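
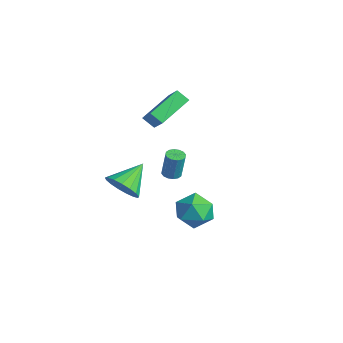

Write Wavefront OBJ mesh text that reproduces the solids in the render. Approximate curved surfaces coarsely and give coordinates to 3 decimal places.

v -2.479 -2.166 -2.303
v -1.917 -1.587 -2.944
v -2.941 -0.694 -1.377
v -2.363 -1.596 -3.153
v -2.836 -1.735 -3.167
v -3.227 -1.973 -2.984
v -3.446 -2.255 -2.645
v -3.444 -2.517 -2.227
v -3.22 -2.699 -1.827
v -2.827 -2.758 -1.536
v -2.354 -2.682 -1.42
v -1.909 -2.488 -1.507
v -1.595 -2.22 -1.777
v -1.483 -1.939 -2.166
v -1.6 -1.711 -2.588
v 2.462 -0.241 -0.764
v 3.36 -0.527 -1.277
v 2.2 -1.893 -0.303
v 3.098 -2.179 -0.816
v 3.156 -1.591 0.079
v 3.318 -0.569 -0.206
v 2.242 -1.851 -1.374
v 2.404 -0.829 -1.659
v 3.224 -1.521 -1.654
v 3.788 -1.361 -0.756
v 1.772 -1.059 -0.824
v 2.336 -0.899 0.074
v -0.248 -0.66 -0.342
v 0.217 -0.841 -0.375
v 0.373 -0.701 1.049
v -0.092 -0.52 1.082
v 0.243 -0.585 -0.403
v 0.398 -0.445 1.021
v 0.137 -0.349 -0.415
v 0.292 -0.209 1.01
v -0.072 -0.196 -0.407
v 0.083 -0.056 1.018
v -0.328 -0.168 -0.382
v -0.173 -0.028 1.043
v -0.563 -0.271 -0.346
v -0.407 -0.132 1.079
v -0.713 -0.479 -0.309
v -0.557 -0.339 1.115
v -0.738 -0.735 -0.281
v -0.583 -0.595 1.143
v -0.632 -0.971 -0.27
v -0.477 -0.831 1.155
v -0.423 -1.124 -0.278
v -0.268 -0.984 1.147
v -0.167 -1.152 -0.303
v -0.012 -1.012 1.122
v 0.067 -1.048 -0.339
v 0.223 -0.909 1.086
v -3.859 -0.185 1.288
v -4.29 1.591 2.074
v -3.303 0.172 0.785
v -3.735 1.949 1.571
v -2.665 -0.409 2.449
v -3.097 1.368 3.235
v -2.11 -0.051 1.946
v -2.541 1.725 2.732
f 2 1 4
f 2 4 3
f 4 1 5
f 4 5 3
f 5 1 6
f 5 6 3
f 6 1 7
f 6 7 3
f 7 1 8
f 7 8 3
f 8 1 9
f 8 9 3
f 9 1 10
f 9 10 3
f 10 1 11
f 10 11 3
f 11 1 12
f 11 12 3
f 12 1 13
f 12 13 3
f 13 1 14
f 13 14 3
f 14 1 15
f 14 15 3
f 15 1 2
f 15 2 3
f 16 27 21
f 16 21 17
f 16 17 23
f 16 23 26
f 16 26 27
f 17 21 25
f 21 27 20
f 27 26 18
f 26 23 22
f 23 17 24
f 19 25 20
f 19 20 18
f 19 18 22
f 19 22 24
f 19 24 25
f 20 25 21
f 18 20 27
f 22 18 26
f 24 22 23
f 25 24 17
f 29 28 32
f 29 32 30
f 30 32 33
f 30 33 31
f 32 28 34
f 32 34 33
f 33 34 35
f 33 35 31
f 34 28 36
f 34 36 35
f 35 36 37
f 35 37 31
f 36 28 38
f 36 38 37
f 37 38 39
f 37 39 31
f 38 28 40
f 38 40 39
f 39 40 41
f 39 41 31
f 40 28 42
f 40 42 41
f 41 42 43
f 41 43 31
f 42 28 44
f 42 44 43
f 43 44 45
f 43 45 31
f 44 28 46
f 44 46 45
f 45 46 47
f 45 47 31
f 46 28 48
f 46 48 47
f 47 48 49
f 47 49 31
f 48 28 50
f 48 50 49
f 49 50 51
f 49 51 31
f 50 28 52
f 50 52 51
f 51 52 53
f 51 53 31
f 52 28 29
f 52 29 53
f 53 29 30
f 53 30 31
f 55 57 54
f 58 55 54
f 54 57 56
f 56 58 54
f 55 61 57
f 59 55 58
f 59 61 55
f 57 61 56
f 60 58 56
f 56 61 60
f 60 59 58
f 61 59 60



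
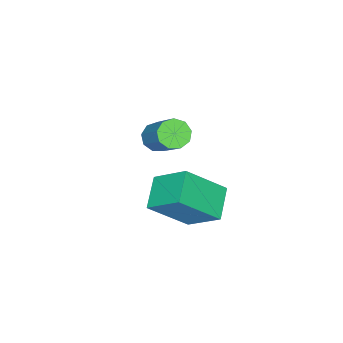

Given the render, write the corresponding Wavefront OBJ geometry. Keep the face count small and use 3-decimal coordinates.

v -2.672 -1.982 -3.248
v -2.313 -2.371 -3.098
v -1.57 -1.088 -1.542
v -1.928 -0.698 -1.692
v -2.159 -2.147 -3.358
v -1.415 -0.863 -1.801
v -2.244 -1.845 -3.566
v -1.5 -0.562 -2.009
v -2.529 -1.607 -3.625
v -1.786 -0.324 -2.068
v -2.881 -1.545 -3.508
v -2.138 -0.261 -1.952
v -3.136 -1.687 -3.27
v -2.392 -0.403 -1.713
v -3.173 -1.967 -3.021
v -2.429 -0.683 -1.465
v -2.975 -2.254 -2.879
v -2.232 -0.97 -1.322
v -2.636 -2.413 -2.909
v -1.892 -1.13 -1.353
v 0.081 1.515 -3.155
v -0.83 1.013 -2.715
v -0.081 2.593 -2.26
v -0.992 2.091 -1.82
v 1.032 0.749 -2.06
v 0.121 0.247 -1.62
v 0.87 1.827 -1.165
v -0.041 1.325 -0.725
f 2 1 5
f 2 5 3
f 3 5 6
f 3 6 4
f 5 1 7
f 5 7 6
f 6 7 8
f 6 8 4
f 7 1 9
f 7 9 8
f 8 9 10
f 8 10 4
f 9 1 11
f 9 11 10
f 10 11 12
f 10 12 4
f 11 1 13
f 11 13 12
f 12 13 14
f 12 14 4
f 13 1 15
f 13 15 14
f 14 15 16
f 14 16 4
f 15 1 17
f 15 17 16
f 16 17 18
f 16 18 4
f 17 1 19
f 17 19 18
f 18 19 20
f 18 20 4
f 19 1 2
f 19 2 20
f 20 2 3
f 20 3 4
f 22 24 21
f 25 22 21
f 21 24 23
f 23 25 21
f 22 28 24
f 26 22 25
f 26 28 22
f 24 28 23
f 27 25 23
f 23 28 27
f 27 26 25
f 28 26 27



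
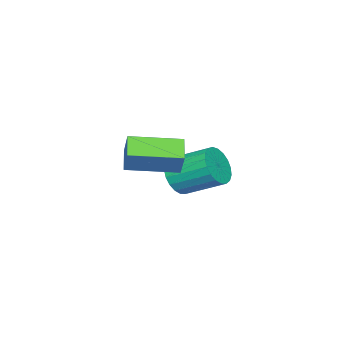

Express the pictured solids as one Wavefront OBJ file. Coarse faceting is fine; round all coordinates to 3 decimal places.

v -0.157 2.802 0.128
v 0.221 2.482 0.856
v -0.025 4.017 1.659
v -0.403 4.338 0.932
v 0.507 2.622 0.676
v 0.262 4.157 1.48
v 0.679 2.793 0.402
v 0.434 4.328 1.205
v 0.706 2.965 0.081
v 0.461 4.501 0.884
v 0.584 3.11 -0.233
v 0.339 4.645 0.571
v 0.334 3.201 -0.484
v 0.088 4.736 0.32
v -0.001 3.223 -0.629
v -0.247 4.759 0.175
v -0.364 3.173 -0.643
v -0.609 4.708 0.161
v -0.69 3.058 -0.524
v -0.936 4.594 0.28
v -0.924 2.9 -0.292
v -1.17 4.435 0.512
v -1.026 2.724 0.013
v -1.272 4.259 0.816
v -0.978 2.562 0.337
v -1.223 4.097 1.141
v -0.787 2.441 0.626
v -1.033 3.977 1.429
v -0.488 2.383 0.828
v -0.733 3.919 1.631
v -0.131 2.398 0.909
v -0.377 3.933 1.713
v 4.192 3.208 2.373
v 3.436 2.759 2.869
v 3.115 4.796 2.169
v 2.358 4.347 2.665
v 4.582 3.593 3.315
v 3.825 3.144 3.811
v 3.504 5.181 3.111
v 2.748 4.732 3.607
f 2 1 5
f 2 5 3
f 3 5 6
f 3 6 4
f 5 1 7
f 5 7 6
f 6 7 8
f 6 8 4
f 7 1 9
f 7 9 8
f 8 9 10
f 8 10 4
f 9 1 11
f 9 11 10
f 10 11 12
f 10 12 4
f 11 1 13
f 11 13 12
f 12 13 14
f 12 14 4
f 13 1 15
f 13 15 14
f 14 15 16
f 14 16 4
f 15 1 17
f 15 17 16
f 16 17 18
f 16 18 4
f 17 1 19
f 17 19 18
f 18 19 20
f 18 20 4
f 19 1 21
f 19 21 20
f 20 21 22
f 20 22 4
f 21 1 23
f 21 23 22
f 22 23 24
f 22 24 4
f 23 1 25
f 23 25 24
f 24 25 26
f 24 26 4
f 25 1 27
f 25 27 26
f 26 27 28
f 26 28 4
f 27 1 29
f 27 29 28
f 28 29 30
f 28 30 4
f 29 1 31
f 29 31 30
f 30 31 32
f 30 32 4
f 31 1 2
f 31 2 32
f 32 2 3
f 32 3 4
f 34 36 33
f 37 34 33
f 33 36 35
f 35 37 33
f 34 40 36
f 38 34 37
f 38 40 34
f 36 40 35
f 39 37 35
f 35 40 39
f 39 38 37
f 40 38 39



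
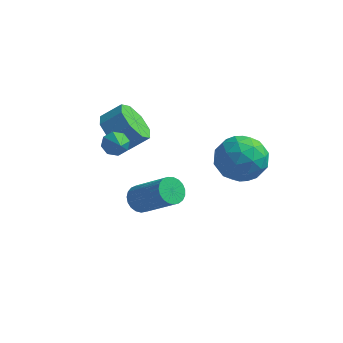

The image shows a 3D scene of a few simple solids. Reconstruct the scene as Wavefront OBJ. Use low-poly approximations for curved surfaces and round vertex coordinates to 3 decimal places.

v 0.502 2.564 1.38
v 0.934 3.231 0.584
v 0.826 1.109 0.336
v 1.258 1.776 -0.46
v 1.805 1.635 0.512
v 1.605 2.534 1.158
v 0.155 1.806 -0.238
v -0.045 2.705 0.408
v 0.719 2.763 -0.416
v 1.739 2.657 0.048
v 0.021 1.683 0.872
v 1.041 1.577 1.336
v 0.69 3.025 1.074
v 1.07 1.315 -0.154
v 1.392 1.231 0.418
v 1.646 1.624 -0.05
v 1.084 2.615 1.411
v 1.338 3.008 0.943
v 1.85 2.069 0.901
v 0.422 1.332 -0.023
v 0.676 1.725 -0.491
v 0.114 2.716 0.97
v 0.368 3.109 0.502
v -0.09 2.271 0.019
v 0.817 3.143 0.018
v 1.008 2.287 -0.596
v 0.36 2.305 -0.465
v 0.242 2.833 -0.086
v 1.417 3.08 0.291
v 1.607 2.225 -0.323
v 1.929 2.142 0.249
v 1.811 2.67 0.628
v 1.29 2.805 -0.297
v 0.153 2.115 1.243
v 0.343 1.26 0.629
v -0.051 1.67 0.292
v -0.169 2.198 0.671
v 0.752 2.053 1.516
v 0.943 1.197 0.902
v 1.518 1.507 1.006
v 1.4 2.035 1.385
v 0.47 1.535 1.217
v -2.724 0.84 -1.862
v -2.299 0.84 -2.327
v -0.851 0.361 -1.003
v -1.276 0.36 -0.538
v -2.291 1.089 -2.245
v -0.843 0.61 -0.922
v -2.358 1.295 -2.098
v -0.91 0.816 -0.774
v -2.489 1.422 -1.909
v -1.04 0.943 -0.585
v -2.66 1.448 -1.712
v -1.211 0.969 -0.389
v -2.842 1.369 -1.542
v -1.393 0.89 -0.218
v -3.004 1.199 -1.426
v -1.555 0.719 -0.102
v -3.117 0.966 -1.386
v -1.669 0.487 -0.062
v -3.163 0.712 -1.428
v -1.714 0.232 -0.104
v -3.133 0.479 -1.545
v -1.684 -0 -0.222
v -3.032 0.309 -1.717
v -1.583 -0.17 -0.394
v -2.878 0.231 -1.914
v -1.429 -0.248 -0.59
v -2.697 0.258 -2.102
v -1.249 -0.221 -0.778
v -2.521 0.385 -2.248
v -1.073 -0.094 -0.925
v -2.38 0.591 -2.328
v -0.932 0.112 -1.004
v -3.084 -0.748 2.648
v -2.621 -0.733 2.37
v -2.416 -2.012 3.692
v -2.623 -0.47 2.689
v -2.895 -0.37 2.984
v -3.278 -0.492 3.082
v -3.547 -0.764 2.925
v -3.545 -1.027 2.606
v -3.273 -1.126 2.312
v -2.89 -1.005 2.214
v -3.687 0.775 1.892
v -3.184 0.009 1.73
v -2.451 0.36 2.346
v -2.953 1.125 2.508
v -3.043 0.53 1.266
v -2.31 0.881 1.882
v -3.279 1.195 1.169
v -2.546 1.545 1.785
v -3.754 1.613 1.495
v -3.021 1.964 2.111
v -4.189 1.54 2.054
v -3.456 1.891 2.67
v -4.33 1.019 2.518
v -3.597 1.37 3.134
v -4.094 0.355 2.615
v -3.361 0.705 3.231
v -3.619 -0.064 2.289
v -2.886 0.287 2.905
f 1 38 17
f 38 12 41
f 17 41 6
f 38 41 17
f 1 17 13
f 17 6 18
f 13 18 2
f 17 18 13
f 1 13 22
f 13 2 23
f 22 23 8
f 13 23 22
f 1 22 34
f 22 8 37
f 34 37 11
f 22 37 34
f 1 34 38
f 34 11 42
f 38 42 12
f 34 42 38
f 2 18 29
f 18 6 32
f 29 32 10
f 18 32 29
f 6 41 19
f 41 12 40
f 19 40 5
f 41 40 19
f 12 42 39
f 42 11 35
f 39 35 3
f 42 35 39
f 11 37 36
f 37 8 24
f 36 24 7
f 37 24 36
f 8 23 28
f 23 2 25
f 28 25 9
f 23 25 28
f 4 30 16
f 30 10 31
f 16 31 5
f 30 31 16
f 4 16 14
f 16 5 15
f 14 15 3
f 16 15 14
f 4 14 21
f 14 3 20
f 21 20 7
f 14 20 21
f 4 21 26
f 21 7 27
f 26 27 9
f 21 27 26
f 4 26 30
f 26 9 33
f 30 33 10
f 26 33 30
f 5 31 19
f 31 10 32
f 19 32 6
f 31 32 19
f 3 15 39
f 15 5 40
f 39 40 12
f 15 40 39
f 7 20 36
f 20 3 35
f 36 35 11
f 20 35 36
f 9 27 28
f 27 7 24
f 28 24 8
f 27 24 28
f 10 33 29
f 33 9 25
f 29 25 2
f 33 25 29
f 44 43 47
f 44 47 45
f 45 47 48
f 45 48 46
f 47 43 49
f 47 49 48
f 48 49 50
f 48 50 46
f 49 43 51
f 49 51 50
f 50 51 52
f 50 52 46
f 51 43 53
f 51 53 52
f 52 53 54
f 52 54 46
f 53 43 55
f 53 55 54
f 54 55 56
f 54 56 46
f 55 43 57
f 55 57 56
f 56 57 58
f 56 58 46
f 57 43 59
f 57 59 58
f 58 59 60
f 58 60 46
f 59 43 61
f 59 61 60
f 60 61 62
f 60 62 46
f 61 43 63
f 61 63 62
f 62 63 64
f 62 64 46
f 63 43 65
f 63 65 64
f 64 65 66
f 64 66 46
f 65 43 67
f 65 67 66
f 66 67 68
f 66 68 46
f 67 43 69
f 67 69 68
f 68 69 70
f 68 70 46
f 69 43 71
f 69 71 70
f 70 71 72
f 70 72 46
f 71 43 73
f 71 73 72
f 72 73 74
f 72 74 46
f 73 43 44
f 73 44 74
f 74 44 45
f 74 45 46
f 76 75 78
f 76 78 77
f 78 75 79
f 78 79 77
f 79 75 80
f 79 80 77
f 80 75 81
f 80 81 77
f 81 75 82
f 81 82 77
f 82 75 83
f 82 83 77
f 83 75 84
f 83 84 77
f 84 75 76
f 84 76 77
f 86 85 89
f 86 89 87
f 87 89 90
f 87 90 88
f 89 85 91
f 89 91 90
f 90 91 92
f 90 92 88
f 91 85 93
f 91 93 92
f 92 93 94
f 92 94 88
f 93 85 95
f 93 95 94
f 94 95 96
f 94 96 88
f 95 85 97
f 95 97 96
f 96 97 98
f 96 98 88
f 97 85 99
f 97 99 98
f 98 99 100
f 98 100 88
f 99 85 101
f 99 101 100
f 100 101 102
f 100 102 88
f 101 85 86
f 101 86 102
f 102 86 87
f 102 87 88



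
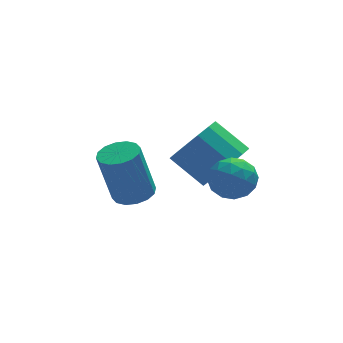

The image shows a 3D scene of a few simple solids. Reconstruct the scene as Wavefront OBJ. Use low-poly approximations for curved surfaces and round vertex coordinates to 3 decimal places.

v -1.047 2.124 1.085
v -0.447 2.072 1.232
v -0.853 2.124 2.903
v -1.453 2.176 2.755
v -0.5 2.388 1.209
v -0.906 2.44 2.88
v -0.7 2.633 1.153
v -1.106 2.685 2.824
v -0.992 2.741 1.079
v -1.398 2.794 2.749
v -1.3 2.685 1.006
v -1.706 2.737 2.676
v -1.539 2.477 0.954
v -1.945 2.53 2.625
v -1.647 2.176 0.937
v -2.053 2.228 2.608
v -1.594 1.86 0.96
v -2 1.912 2.631
v -1.394 1.615 1.016
v -1.8 1.667 2.687
v -1.102 1.506 1.091
v -1.508 1.559 2.761
v -0.794 1.563 1.164
v -1.2 1.615 2.834
v -0.555 1.77 1.215
v -0.961 1.823 2.886
v 1.345 1.697 1.182
v 2.001 1.793 1.503
v 1.039 0.927 2.037
v 1.695 1.023 2.358
v 1.202 1.57 2.357
v 1.391 2.046 1.829
v 1.649 0.674 1.711
v 1.838 1.15 1.183
v 2.188 1.161 1.83
v 1.912 1.714 2.229
v 1.128 1.006 1.311
v 0.852 1.559 1.71
v 1.7 1.813 1.267
v 1.34 0.907 2.273
v 1.05 1.229 2.272
v 1.436 1.285 2.461
v 1.342 1.961 1.459
v 1.727 2.017 1.647
v 1.257 1.886 2.15
v 1.313 0.703 1.893
v 1.698 0.759 2.081
v 1.604 1.435 1.079
v 1.99 1.491 1.268
v 1.783 0.834 1.39
v 2.195 1.497 1.648
v 2.016 1.045 2.151
v 1.989 0.84 1.771
v 2.1 1.12 1.46
v 2.033 1.823 1.883
v 1.853 1.37 2.386
v 1.564 1.691 2.385
v 1.675 1.971 2.074
v 2.143 1.451 2.075
v 1.187 1.35 1.154
v 1.007 0.897 1.657
v 1.365 0.749 1.466
v 1.476 1.029 1.155
v 1.024 1.675 1.389
v 0.845 1.223 1.892
v 0.94 1.6 2.08
v 1.051 1.88 1.769
v 0.897 1.269 1.465
v 1.808 3.02 1.047
v 2.562 3.362 1.471
v 1.785 4.122 2.238
v 1.032 3.78 1.813
v 2.484 3.657 1.099
v 1.707 4.417 1.866
v 2.225 3.782 0.713
v 1.448 4.542 1.48
v 1.854 3.702 0.416
v 1.077 4.462 1.183
v 1.471 3.44 0.289
v 0.694 4.2 1.055
v 1.179 3.065 0.364
v 0.402 3.825 1.131
v 1.055 2.678 0.622
v 0.278 3.438 1.389
v 1.133 2.383 0.994
v 0.356 3.143 1.761
v 1.392 2.258 1.38
v 0.615 3.018 2.147
v 1.763 2.338 1.677
v 0.986 3.098 2.444
v 2.146 2.6 1.805
v 1.369 3.36 2.571
v 2.438 2.975 1.729
v 1.661 3.735 2.496
f 2 1 5
f 2 5 3
f 3 5 6
f 3 6 4
f 5 1 7
f 5 7 6
f 6 7 8
f 6 8 4
f 7 1 9
f 7 9 8
f 8 9 10
f 8 10 4
f 9 1 11
f 9 11 10
f 10 11 12
f 10 12 4
f 11 1 13
f 11 13 12
f 12 13 14
f 12 14 4
f 13 1 15
f 13 15 14
f 14 15 16
f 14 16 4
f 15 1 17
f 15 17 16
f 16 17 18
f 16 18 4
f 17 1 19
f 17 19 18
f 18 19 20
f 18 20 4
f 19 1 21
f 19 21 20
f 20 21 22
f 20 22 4
f 21 1 23
f 21 23 22
f 22 23 24
f 22 24 4
f 23 1 25
f 23 25 24
f 24 25 26
f 24 26 4
f 25 1 2
f 25 2 26
f 26 2 3
f 26 3 4
f 27 64 43
f 64 38 67
f 43 67 32
f 64 67 43
f 27 43 39
f 43 32 44
f 39 44 28
f 43 44 39
f 27 39 48
f 39 28 49
f 48 49 34
f 39 49 48
f 27 48 60
f 48 34 63
f 60 63 37
f 48 63 60
f 27 60 64
f 60 37 68
f 64 68 38
f 60 68 64
f 28 44 55
f 44 32 58
f 55 58 36
f 44 58 55
f 32 67 45
f 67 38 66
f 45 66 31
f 67 66 45
f 38 68 65
f 68 37 61
f 65 61 29
f 68 61 65
f 37 63 62
f 63 34 50
f 62 50 33
f 63 50 62
f 34 49 54
f 49 28 51
f 54 51 35
f 49 51 54
f 30 56 42
f 56 36 57
f 42 57 31
f 56 57 42
f 30 42 40
f 42 31 41
f 40 41 29
f 42 41 40
f 30 40 47
f 40 29 46
f 47 46 33
f 40 46 47
f 30 47 52
f 47 33 53
f 52 53 35
f 47 53 52
f 30 52 56
f 52 35 59
f 56 59 36
f 52 59 56
f 31 57 45
f 57 36 58
f 45 58 32
f 57 58 45
f 29 41 65
f 41 31 66
f 65 66 38
f 41 66 65
f 33 46 62
f 46 29 61
f 62 61 37
f 46 61 62
f 35 53 54
f 53 33 50
f 54 50 34
f 53 50 54
f 36 59 55
f 59 35 51
f 55 51 28
f 59 51 55
f 70 69 73
f 70 73 71
f 71 73 74
f 71 74 72
f 73 69 75
f 73 75 74
f 74 75 76
f 74 76 72
f 75 69 77
f 75 77 76
f 76 77 78
f 76 78 72
f 77 69 79
f 77 79 78
f 78 79 80
f 78 80 72
f 79 69 81
f 79 81 80
f 80 81 82
f 80 82 72
f 81 69 83
f 81 83 82
f 82 83 84
f 82 84 72
f 83 69 85
f 83 85 84
f 84 85 86
f 84 86 72
f 85 69 87
f 85 87 86
f 86 87 88
f 86 88 72
f 87 69 89
f 87 89 88
f 88 89 90
f 88 90 72
f 89 69 91
f 89 91 90
f 90 91 92
f 90 92 72
f 91 69 93
f 91 93 92
f 92 93 94
f 92 94 72
f 93 69 70
f 93 70 94
f 94 70 71
f 94 71 72



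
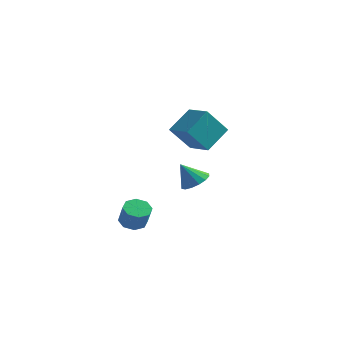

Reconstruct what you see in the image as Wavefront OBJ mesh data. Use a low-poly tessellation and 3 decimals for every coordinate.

v 0.102 -2.27 -4.205
v 0.612 -2.832 -4.65
v 1.269 -3.272 -3.34
v 0.758 -2.71 -2.895
v 0.893 -2.224 -4.586
v 1.55 -2.664 -3.277
v 0.711 -1.642 -4.3
v 1.368 -2.082 -2.99
v 0.172 -1.428 -3.957
v 0.829 -1.869 -2.647
v -0.409 -1.708 -3.76
v 0.248 -2.148 -2.45
v -0.69 -2.316 -3.823
v -0.033 -2.756 -2.514
v -0.508 -2.898 -4.11
v 0.149 -3.338 -2.8
v 0.031 -3.111 -4.453
v 0.688 -3.552 -3.143
v 2.613 -2.168 3.507
v 2.933 -0.636 4.735
v 3.286 -1.038 1.921
v 3.606 0.494 3.149
v 4.234 -2.734 3.791
v 4.554 -1.202 5.019
v 4.907 -1.604 2.205
v 5.227 -0.072 3.433
v 2.477 0.675 -1.41
v 3.293 0.915 -0.905
v 1.783 0.125 -0.03
v 2.998 1.334 -0.886
v 2.563 1.576 -1.008
v 2.105 1.576 -1.238
v 1.746 1.335 -1.514
v 1.583 0.918 -1.762
v 1.66 0.435 -1.916
v 1.955 0.017 -1.934
v 2.39 -0.225 -1.813
v 2.848 -0.226 -1.583
v 3.207 0.015 -1.307
v 3.37 0.432 -1.059
f 2 1 5
f 2 5 3
f 3 5 6
f 3 6 4
f 5 1 7
f 5 7 6
f 6 7 8
f 6 8 4
f 7 1 9
f 7 9 8
f 8 9 10
f 8 10 4
f 9 1 11
f 9 11 10
f 10 11 12
f 10 12 4
f 11 1 13
f 11 13 12
f 12 13 14
f 12 14 4
f 13 1 15
f 13 15 14
f 14 15 16
f 14 16 4
f 15 1 17
f 15 17 16
f 16 17 18
f 16 18 4
f 17 1 2
f 17 2 18
f 18 2 3
f 18 3 4
f 20 22 19
f 23 20 19
f 19 22 21
f 21 23 19
f 20 26 22
f 24 20 23
f 24 26 20
f 22 26 21
f 25 23 21
f 21 26 25
f 25 24 23
f 26 24 25
f 28 27 30
f 28 30 29
f 30 27 31
f 30 31 29
f 31 27 32
f 31 32 29
f 32 27 33
f 32 33 29
f 33 27 34
f 33 34 29
f 34 27 35
f 34 35 29
f 35 27 36
f 35 36 29
f 36 27 37
f 36 37 29
f 37 27 38
f 37 38 29
f 38 27 39
f 38 39 29
f 39 27 40
f 39 40 29
f 40 27 28
f 40 28 29



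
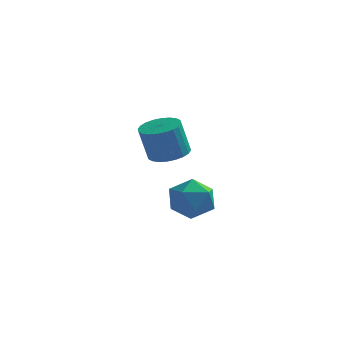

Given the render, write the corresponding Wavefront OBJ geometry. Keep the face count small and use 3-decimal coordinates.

v 1.161 -3.043 -1.372
v 1.777 -3.2 -2.3
v 1.363 -4.8 -0.94
v 1.979 -4.957 -1.868
v 2.387 -4.341 -1.02
v 2.262 -3.256 -1.286
v 0.878 -4.744 -1.954
v 0.753 -3.659 -2.22
v 1.602 -4.252 -2.659
v 2.535 -4.003 -2.082
v 0.605 -3.997 -1.158
v 1.538 -3.748 -0.581
v -0.814 1.244 -1.255
v 0.002 1.745 -1.001
v -0.371 1.477 0.729
v -1.186 0.976 0.475
v -0.26 2.029 -1.014
v -0.633 1.76 0.716
v -0.606 2.193 -1.063
v -0.979 1.924 0.667
v -0.984 2.213 -1.141
v -1.357 1.944 0.589
v -1.336 2.085 -1.237
v -1.709 1.816 0.493
v -1.608 1.83 -1.335
v -1.981 1.561 0.395
v -1.76 1.485 -1.421
v -2.132 1.216 0.309
v -1.767 1.103 -1.482
v -2.14 0.834 0.248
v -1.629 0.743 -1.509
v -2.002 0.475 0.221
v -1.367 0.46 -1.496
v -1.74 0.191 0.234
v -1.021 0.296 -1.447
v -1.394 0.027 0.283
v -0.643 0.276 -1.369
v -1.016 0.007 0.361
v -0.291 0.404 -1.273
v -0.664 0.135 0.457
v -0.019 0.659 -1.175
v -0.392 0.39 0.555
v 0.132 1.004 -1.089
v -0.24 0.735 0.641
v 0.14 1.386 -1.028
v -0.233 1.117 0.702
f 1 12 6
f 1 6 2
f 1 2 8
f 1 8 11
f 1 11 12
f 2 6 10
f 6 12 5
f 12 11 3
f 11 8 7
f 8 2 9
f 4 10 5
f 4 5 3
f 4 3 7
f 4 7 9
f 4 9 10
f 5 10 6
f 3 5 12
f 7 3 11
f 9 7 8
f 10 9 2
f 14 13 17
f 14 17 15
f 15 17 18
f 15 18 16
f 17 13 19
f 17 19 18
f 18 19 20
f 18 20 16
f 19 13 21
f 19 21 20
f 20 21 22
f 20 22 16
f 21 13 23
f 21 23 22
f 22 23 24
f 22 24 16
f 23 13 25
f 23 25 24
f 24 25 26
f 24 26 16
f 25 13 27
f 25 27 26
f 26 27 28
f 26 28 16
f 27 13 29
f 27 29 28
f 28 29 30
f 28 30 16
f 29 13 31
f 29 31 30
f 30 31 32
f 30 32 16
f 31 13 33
f 31 33 32
f 32 33 34
f 32 34 16
f 33 13 35
f 33 35 34
f 34 35 36
f 34 36 16
f 35 13 37
f 35 37 36
f 36 37 38
f 36 38 16
f 37 13 39
f 37 39 38
f 38 39 40
f 38 40 16
f 39 13 41
f 39 41 40
f 40 41 42
f 40 42 16
f 41 13 43
f 41 43 42
f 42 43 44
f 42 44 16
f 43 13 45
f 43 45 44
f 44 45 46
f 44 46 16
f 45 13 14
f 45 14 46
f 46 14 15
f 46 15 16



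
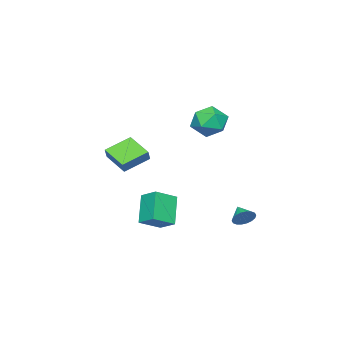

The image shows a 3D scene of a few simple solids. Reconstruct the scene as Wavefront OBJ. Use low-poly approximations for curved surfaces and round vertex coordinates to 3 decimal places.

v 3.841 -4.326 0.629
v 2.329 -3.539 1.371
v 4.312 -2.722 -0.114
v 2.799 -1.934 0.627
v 4.301 -4.126 1.353
v 2.788 -3.338 2.094
v 4.771 -2.521 0.609
v 3.259 -1.734 1.351
v 3.646 -0.622 -4.434
v 2.413 -1.299 -2.795
v 3.853 0.549 -3.794
v 2.619 -0.128 -2.156
v 4.961 -1.252 -3.704
v 3.727 -1.929 -2.066
v 5.167 -0.081 -3.065
v 3.934 -0.758 -1.426
v 0.837 2.269 4.288
v 1.851 2.467 3.601
v 1.189 0.293 4.239
v 2.203 0.491 3.552
v 2.18 0.847 4.74
v 1.963 2.068 4.77
v 1.077 0.692 3.07
v 0.86 1.913 3.1
v 2 1.492 2.848
v 2.681 1.587 3.88
v 0.359 1.173 3.96
v 1.04 1.268 4.992
v -0.205 2.754 -4.198
v 0.417 2.584 -3.778
v -0.795 1.926 -3.662
v 0.258 2.821 -3.587
v 0.008 3.044 -3.517
v -0.285 3.21 -3.582
v -0.562 3.286 -3.77
v -0.768 3.256 -4.042
v -0.863 3.127 -4.345
v -0.827 2.925 -4.619
v -0.669 2.688 -4.81
v -0.418 2.465 -4.879
v -0.125 2.299 -4.814
v 0.151 2.223 -4.627
v 0.358 2.253 -4.355
v 0.452 2.382 -4.052
f 2 4 1
f 5 2 1
f 1 4 3
f 3 5 1
f 2 8 4
f 6 2 5
f 6 8 2
f 4 8 3
f 7 5 3
f 3 8 7
f 7 6 5
f 8 6 7
f 10 12 9
f 13 10 9
f 9 12 11
f 11 13 9
f 10 16 12
f 14 10 13
f 14 16 10
f 12 16 11
f 15 13 11
f 11 16 15
f 15 14 13
f 16 14 15
f 17 28 22
f 17 22 18
f 17 18 24
f 17 24 27
f 17 27 28
f 18 22 26
f 22 28 21
f 28 27 19
f 27 24 23
f 24 18 25
f 20 26 21
f 20 21 19
f 20 19 23
f 20 23 25
f 20 25 26
f 21 26 22
f 19 21 28
f 23 19 27
f 25 23 24
f 26 25 18
f 30 29 32
f 30 32 31
f 32 29 33
f 32 33 31
f 33 29 34
f 33 34 31
f 34 29 35
f 34 35 31
f 35 29 36
f 35 36 31
f 36 29 37
f 36 37 31
f 37 29 38
f 37 38 31
f 38 29 39
f 38 39 31
f 39 29 40
f 39 40 31
f 40 29 41
f 40 41 31
f 41 29 42
f 41 42 31
f 42 29 43
f 42 43 31
f 43 29 44
f 43 44 31
f 44 29 30
f 44 30 31



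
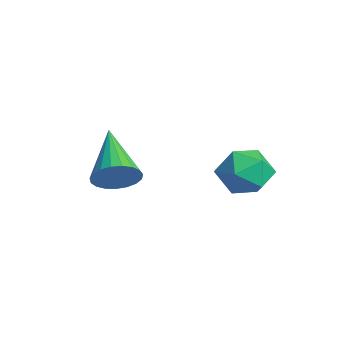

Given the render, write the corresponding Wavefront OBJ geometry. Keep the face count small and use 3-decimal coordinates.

v -2.2 -3.688 -4.017
v -1.797 -3.633 -3.352
v -4.02 -3.352 -2.943
v -1.801 -3.325 -3.454
v -1.873 -3.08 -3.654
v -2.003 -2.94 -3.916
v -2.166 -2.929 -4.196
v -2.335 -3.05 -4.445
v -2.481 -3.281 -4.62
v -2.578 -3.582 -4.691
v -2.61 -3.901 -4.645
v -2.571 -4.184 -4.491
v -2.468 -4.381 -4.255
v -2.318 -4.458 -3.977
v -2.148 -4.401 -3.707
v -1.987 -4.222 -3.49
v -1.863 -3.95 -3.365
v -0.015 0.392 -3.397
v 0.305 -0.158 -2.711
v -0.765 -0.782 -3.989
v -0.445 -1.332 -3.303
v -1.066 -0.659 -3.111
v -0.602 0.067 -2.746
v 0.142 -1.007 -3.954
v 0.606 -0.281 -3.589
v 0.402 -1.023 -3.055
v -0.345 -0.807 -2.534
v -0.115 -0.133 -4.166
v -0.862 0.083 -3.645
f 2 1 4
f 2 4 3
f 4 1 5
f 4 5 3
f 5 1 6
f 5 6 3
f 6 1 7
f 6 7 3
f 7 1 8
f 7 8 3
f 8 1 9
f 8 9 3
f 9 1 10
f 9 10 3
f 10 1 11
f 10 11 3
f 11 1 12
f 11 12 3
f 12 1 13
f 12 13 3
f 13 1 14
f 13 14 3
f 14 1 15
f 14 15 3
f 15 1 16
f 15 16 3
f 16 1 17
f 16 17 3
f 17 1 2
f 17 2 3
f 18 29 23
f 18 23 19
f 18 19 25
f 18 25 28
f 18 28 29
f 19 23 27
f 23 29 22
f 29 28 20
f 28 25 24
f 25 19 26
f 21 27 22
f 21 22 20
f 21 20 24
f 21 24 26
f 21 26 27
f 22 27 23
f 20 22 29
f 24 20 28
f 26 24 25
f 27 26 19



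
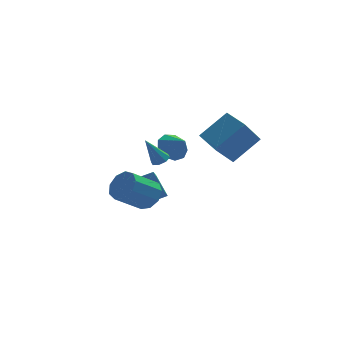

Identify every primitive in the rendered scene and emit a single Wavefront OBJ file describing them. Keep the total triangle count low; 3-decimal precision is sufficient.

v -1.846 -3.062 0.703
v -1.272 -2.991 1.458
v -2.701 -3.488 2.591
v -3.274 -3.558 1.837
v -1.561 -2.42 1.344
v -2.99 -2.917 2.477
v -1.983 -2.149 0.93
v -3.412 -2.646 2.063
v -2.341 -2.306 0.411
v -3.77 -2.803 1.544
v -2.467 -2.816 0.028
v -3.896 -3.313 1.161
v -2.302 -3.441 -0.038
v -3.731 -3.938 1.095
v -1.924 -3.888 0.242
v -3.353 -4.385 1.375
v -1.509 -3.949 0.739
v -2.938 -4.446 1.872
v -1.252 -3.595 1.219
v -2.68 -4.092 2.352
v 0.78 3.579 0.659
v 1.657 3.734 0.275
v 1.3 2.721 1.501
v 1.55 4.158 0.774
v 1.083 4.311 1.219
v 0.474 4.122 1.403
v 0.008 3.68 1.239
v -0.097 3.19 0.803
v 0.209 2.882 0.301
v 0.781 2.901 -0.034
v 1.353 3.237 -0.044
v 2.78 -2.082 2.119
v 1.692 -2.982 3.727
v 2.163 -0.794 2.423
v 1.075 -1.694 4.03
v 4.325 -1.646 3.41
v 3.237 -2.546 5.017
v 3.708 -0.358 3.713
v 2.62 -1.258 5.321
v -0.563 0.164 1.532
v -0.108 0.377 1.778
v -1.377 0.156 3.048
v -0.375 0.681 1.636
v -0.752 0.681 1.433
v -1.019 0.379 1.289
v -1.019 -0.05 1.287
v -0.752 -0.353 1.429
v -0.374 -0.354 1.631
v -0.107 -0.052 1.776
v -1.04 2.891 -3.272
v -1.356 2.069 -2.548
v -1.45 3.985 -2.208
v -1.766 3.163 -1.485
v 0.366 2.857 -2.695
v 0.05 2.035 -1.972
v -0.044 3.951 -1.632
v -0.36 3.129 -0.908
f 2 1 5
f 2 5 3
f 3 5 6
f 3 6 4
f 5 1 7
f 5 7 6
f 6 7 8
f 6 8 4
f 7 1 9
f 7 9 8
f 8 9 10
f 8 10 4
f 9 1 11
f 9 11 10
f 10 11 12
f 10 12 4
f 11 1 13
f 11 13 12
f 12 13 14
f 12 14 4
f 13 1 15
f 13 15 14
f 14 15 16
f 14 16 4
f 15 1 17
f 15 17 16
f 16 17 18
f 16 18 4
f 17 1 19
f 17 19 18
f 18 19 20
f 18 20 4
f 19 1 2
f 19 2 20
f 20 2 3
f 20 3 4
f 22 21 24
f 22 24 23
f 24 21 25
f 24 25 23
f 25 21 26
f 25 26 23
f 26 21 27
f 26 27 23
f 27 21 28
f 27 28 23
f 28 21 29
f 28 29 23
f 29 21 30
f 29 30 23
f 30 21 31
f 30 31 23
f 31 21 22
f 31 22 23
f 33 35 32
f 36 33 32
f 32 35 34
f 34 36 32
f 33 39 35
f 37 33 36
f 37 39 33
f 35 39 34
f 38 36 34
f 34 39 38
f 38 37 36
f 39 37 38
f 41 40 43
f 41 43 42
f 43 40 44
f 43 44 42
f 44 40 45
f 44 45 42
f 45 40 46
f 45 46 42
f 46 40 47
f 46 47 42
f 47 40 48
f 47 48 42
f 48 40 49
f 48 49 42
f 49 40 41
f 49 41 42
f 51 53 50
f 54 51 50
f 50 53 52
f 52 54 50
f 51 57 53
f 55 51 54
f 55 57 51
f 53 57 52
f 56 54 52
f 52 57 56
f 56 55 54
f 57 55 56



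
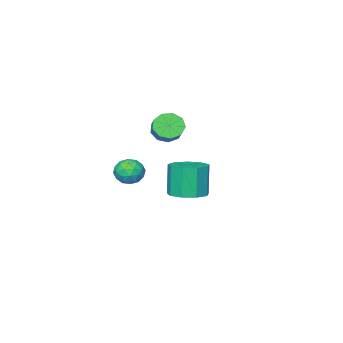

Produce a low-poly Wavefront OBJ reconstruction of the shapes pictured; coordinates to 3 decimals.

v -1.6 -2.173 -1.981
v -1.382 -1.812 -2.577
v -0.922 -1.127 -1.995
v -1.14 -1.487 -1.399
v -1.827 -1.641 -2.427
v -1.367 -0.956 -1.845
v -2.165 -1.719 -2.068
v -1.705 -1.034 -1.486
v -2.239 -2.009 -1.669
v -1.779 -1.324 -1.087
v -2.014 -2.375 -1.415
v -1.554 -1.69 -0.833
v -1.595 -2.647 -1.426
v -1.135 -1.962 -0.844
v -1.179 -2.697 -1.697
v -0.719 -2.012 -1.115
v -0.959 -2.501 -2.101
v -0.499 -1.816 -1.519
v -1.04 -2.152 -2.448
v -0.579 -1.467 -1.866
v 0.064 -1.762 -4.243
v 0.756 -1.812 -4.487
v 0.324 -2.508 -3.353
v 1.016 -2.558 -3.597
v 0.774 -1.929 -3.302
v 0.614 -1.467 -3.853
v 0.466 -2.853 -3.987
v 0.306 -2.391 -4.538
v 1.005 -2.486 -4.329
v 1.196 -1.915 -3.906
v -0.116 -2.405 -3.934
v 0.075 -1.834 -3.511
v 0.387 -1.721 -4.443
v 0.693 -2.599 -3.397
v 0.551 -2.229 -3.223
v 0.958 -2.258 -3.367
v 0.303 -1.519 -4.07
v 0.71 -1.548 -4.214
v 0.721 -1.617 -3.517
v 0.37 -2.772 -3.626
v 0.777 -2.801 -3.77
v 0.122 -2.062 -4.473
v 0.529 -2.091 -4.617
v 0.359 -2.703 -4.323
v 0.941 -2.147 -4.494
v 1.093 -2.586 -3.971
v 0.77 -2.759 -4.2
v 0.676 -2.488 -4.524
v 1.052 -1.811 -4.245
v 1.205 -2.25 -3.722
v 1.063 -1.88 -3.549
v 0.969 -1.609 -3.872
v 1.199 -2.208 -4.152
v -0.125 -2.07 -4.118
v 0.028 -2.509 -3.595
v 0.111 -2.711 -3.968
v 0.017 -2.44 -4.291
v -0.013 -1.734 -3.869
v 0.139 -2.173 -3.346
v 0.404 -1.832 -3.316
v 0.31 -1.561 -3.64
v -0.119 -2.112 -3.688
v 2.054 3.391 -2.795
v 2.763 3.821 -2.607
v 2.515 3.579 -1.117
v 1.806 3.149 -1.305
v 2.309 4.184 -2.624
v 2.061 3.942 -1.134
v 1.736 4.176 -2.721
v 1.487 3.934 -1.231
v 1.312 3.8 -2.852
v 1.063 3.559 -1.362
v 1.235 3.234 -2.957
v 0.986 2.992 -1.467
v 1.541 2.741 -2.986
v 1.293 2.499 -1.496
v 2.088 2.552 -2.926
v 1.84 2.31 -1.436
v 2.619 2.756 -2.804
v 2.37 2.514 -1.314
v 2.885 3.257 -2.678
v 2.637 3.015 -1.188
f 2 1 5
f 2 5 3
f 3 5 6
f 3 6 4
f 5 1 7
f 5 7 6
f 6 7 8
f 6 8 4
f 7 1 9
f 7 9 8
f 8 9 10
f 8 10 4
f 9 1 11
f 9 11 10
f 10 11 12
f 10 12 4
f 11 1 13
f 11 13 12
f 12 13 14
f 12 14 4
f 13 1 15
f 13 15 14
f 14 15 16
f 14 16 4
f 15 1 17
f 15 17 16
f 16 17 18
f 16 18 4
f 17 1 19
f 17 19 18
f 18 19 20
f 18 20 4
f 19 1 2
f 19 2 20
f 20 2 3
f 20 3 4
f 21 58 37
f 58 32 61
f 37 61 26
f 58 61 37
f 21 37 33
f 37 26 38
f 33 38 22
f 37 38 33
f 21 33 42
f 33 22 43
f 42 43 28
f 33 43 42
f 21 42 54
f 42 28 57
f 54 57 31
f 42 57 54
f 21 54 58
f 54 31 62
f 58 62 32
f 54 62 58
f 22 38 49
f 38 26 52
f 49 52 30
f 38 52 49
f 26 61 39
f 61 32 60
f 39 60 25
f 61 60 39
f 32 62 59
f 62 31 55
f 59 55 23
f 62 55 59
f 31 57 56
f 57 28 44
f 56 44 27
f 57 44 56
f 28 43 48
f 43 22 45
f 48 45 29
f 43 45 48
f 24 50 36
f 50 30 51
f 36 51 25
f 50 51 36
f 24 36 34
f 36 25 35
f 34 35 23
f 36 35 34
f 24 34 41
f 34 23 40
f 41 40 27
f 34 40 41
f 24 41 46
f 41 27 47
f 46 47 29
f 41 47 46
f 24 46 50
f 46 29 53
f 50 53 30
f 46 53 50
f 25 51 39
f 51 30 52
f 39 52 26
f 51 52 39
f 23 35 59
f 35 25 60
f 59 60 32
f 35 60 59
f 27 40 56
f 40 23 55
f 56 55 31
f 40 55 56
f 29 47 48
f 47 27 44
f 48 44 28
f 47 44 48
f 30 53 49
f 53 29 45
f 49 45 22
f 53 45 49
f 64 63 67
f 64 67 65
f 65 67 68
f 65 68 66
f 67 63 69
f 67 69 68
f 68 69 70
f 68 70 66
f 69 63 71
f 69 71 70
f 70 71 72
f 70 72 66
f 71 63 73
f 71 73 72
f 72 73 74
f 72 74 66
f 73 63 75
f 73 75 74
f 74 75 76
f 74 76 66
f 75 63 77
f 75 77 76
f 76 77 78
f 76 78 66
f 77 63 79
f 77 79 78
f 78 79 80
f 78 80 66
f 79 63 81
f 79 81 80
f 80 81 82
f 80 82 66
f 81 63 64
f 81 64 82
f 82 64 65
f 82 65 66



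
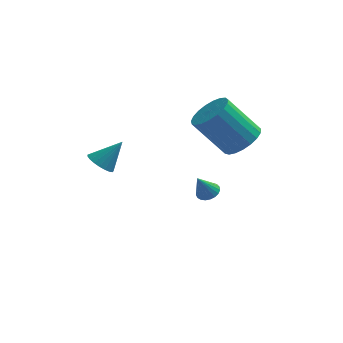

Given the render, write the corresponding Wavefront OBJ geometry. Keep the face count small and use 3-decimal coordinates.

v 4.445 0.641 1.199
v 4.995 0.105 1.686
v 3.725 0.202 3.228
v 3.175 0.739 2.741
v 5.126 0.449 1.772
v 3.855 0.547 3.314
v 5.138 0.827 1.759
v 3.868 0.925 3.3
v 5.031 1.173 1.648
v 3.761 1.27 3.19
v 4.823 1.427 1.461
v 3.552 1.524 3.002
v 4.549 1.545 1.228
v 3.279 1.642 2.769
v 4.257 1.507 0.99
v 2.987 1.604 2.531
v 3.998 1.319 0.788
v 2.728 1.416 2.33
v 3.816 1.014 0.657
v 2.546 1.111 2.199
v 3.743 0.644 0.62
v 2.473 0.742 2.162
v 3.791 0.274 0.684
v 2.521 0.372 2.225
v 3.953 -0.032 0.836
v 2.682 0.065 2.378
v 4.199 -0.222 1.051
v 2.929 -0.125 2.593
v 4.488 -0.263 1.292
v 3.218 -0.166 2.833
v 4.77 -0.147 1.517
v 3.5 -0.05 3.058
v 3.126 1.297 -2.241
v 3.598 1.208 -2.071
v 2.714 0.983 -1.259
v 3.57 1.411 -2.018
v 3.465 1.595 -2.003
v 3.301 1.727 -2.029
v 3.107 1.785 -2.092
v 2.916 1.758 -2.181
v 2.762 1.652 -2.28
v 2.67 1.485 -2.372
v 2.657 1.285 -2.441
v 2.725 1.087 -2.476
v 2.863 0.926 -2.47
v 3.046 0.829 -2.425
v 3.242 0.812 -2.347
v 3.419 0.88 -2.252
v 3.545 1.02 -2.154
v -0.714 -2.323 1.723
v -0.439 -1.931 1.345
v 0.074 -1.957 2.677
v -0.624 -1.789 1.443
v -0.825 -1.739 1.59
v -1.007 -1.79 1.76
v -1.138 -1.933 1.923
v -1.195 -2.144 2.052
v -1.17 -2.385 2.123
v -1.065 -2.617 2.126
v -0.9 -2.797 2.059
v -0.703 -2.896 1.934
v -0.507 -2.895 1.773
v -0.347 -2.796 1.602
v -0.251 -2.615 1.453
v -0.234 -2.384 1.351
v -0.301 -2.142 1.312
f 2 1 5
f 2 5 3
f 3 5 6
f 3 6 4
f 5 1 7
f 5 7 6
f 6 7 8
f 6 8 4
f 7 1 9
f 7 9 8
f 8 9 10
f 8 10 4
f 9 1 11
f 9 11 10
f 10 11 12
f 10 12 4
f 11 1 13
f 11 13 12
f 12 13 14
f 12 14 4
f 13 1 15
f 13 15 14
f 14 15 16
f 14 16 4
f 15 1 17
f 15 17 16
f 16 17 18
f 16 18 4
f 17 1 19
f 17 19 18
f 18 19 20
f 18 20 4
f 19 1 21
f 19 21 20
f 20 21 22
f 20 22 4
f 21 1 23
f 21 23 22
f 22 23 24
f 22 24 4
f 23 1 25
f 23 25 24
f 24 25 26
f 24 26 4
f 25 1 27
f 25 27 26
f 26 27 28
f 26 28 4
f 27 1 29
f 27 29 28
f 28 29 30
f 28 30 4
f 29 1 31
f 29 31 30
f 30 31 32
f 30 32 4
f 31 1 2
f 31 2 32
f 32 2 3
f 32 3 4
f 34 33 36
f 34 36 35
f 36 33 37
f 36 37 35
f 37 33 38
f 37 38 35
f 38 33 39
f 38 39 35
f 39 33 40
f 39 40 35
f 40 33 41
f 40 41 35
f 41 33 42
f 41 42 35
f 42 33 43
f 42 43 35
f 43 33 44
f 43 44 35
f 44 33 45
f 44 45 35
f 45 33 46
f 45 46 35
f 46 33 47
f 46 47 35
f 47 33 48
f 47 48 35
f 48 33 49
f 48 49 35
f 49 33 34
f 49 34 35
f 51 50 53
f 51 53 52
f 53 50 54
f 53 54 52
f 54 50 55
f 54 55 52
f 55 50 56
f 55 56 52
f 56 50 57
f 56 57 52
f 57 50 58
f 57 58 52
f 58 50 59
f 58 59 52
f 59 50 60
f 59 60 52
f 60 50 61
f 60 61 52
f 61 50 62
f 61 62 52
f 62 50 63
f 62 63 52
f 63 50 64
f 63 64 52
f 64 50 65
f 64 65 52
f 65 50 66
f 65 66 52
f 66 50 51
f 66 51 52



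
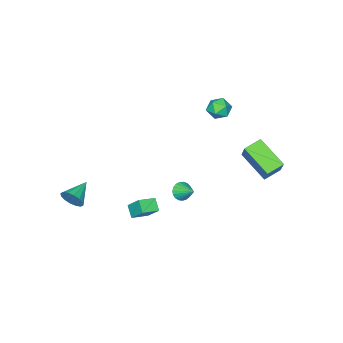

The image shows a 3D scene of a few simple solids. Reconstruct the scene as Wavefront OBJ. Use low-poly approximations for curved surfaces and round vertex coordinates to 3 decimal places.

v -4.668 4.618 -0.884
v -4.803 2.776 0.274
v -3.884 5.462 0.551
v -4.019 3.62 1.709
v -3.621 4.3 -1.269
v -3.756 2.458 -0.111
v -2.837 5.144 0.166
v -2.972 3.302 1.324
v -1.651 -0.268 -3.638
v -1.015 -0.239 -3.848
v -1.489 0.808 -3.002
v -1.148 -0.1 -4.049
v -1.369 0.01 -4.179
v -1.638 0.072 -4.216
v -1.909 0.075 -4.152
v -2.136 0.019 -4
v -2.279 -0.086 -3.786
v -2.313 -0.223 -3.545
v -2.232 -0.368 -3.321
v -2.051 -0.495 -3.152
v -1.801 -0.583 -3.067
v -1.525 -0.617 -3.08
v -1.27 -0.59 -3.19
v -1.082 -0.507 -3.378
v -0.991 -0.383 -3.61
v 4.374 -3.316 -2.353
v 4.662 -3.725 -1.755
v 2.926 -3.564 -1.827
v 4.644 -3.344 -1.622
v 4.555 -2.955 -1.686
v 4.416 -2.663 -1.928
v 4.267 -2.546 -2.285
v 4.146 -2.636 -2.659
v 4.086 -2.907 -2.952
v 4.103 -3.288 -3.084
v 4.193 -3.677 -3.021
v 4.331 -3.969 -2.778
v 4.481 -4.086 -2.422
v 4.602 -3.996 -2.047
v 2.743 0.818 -1.387
v 2.777 1.687 -0.434
v 3.074 1.414 -1.943
v 3.108 2.283 -0.99
v 3.752 0.497 -1.13
v 3.786 1.366 -0.177
v 4.083 1.093 -1.686
v 4.117 1.962 -0.733
v -3.804 1.644 3.677
v -3.138 1.748 4.125
v -3.262 0.592 3.115
v -2.596 0.696 3.563
v -3.287 0.464 3.914
v -3.622 1.114 4.261
v -2.778 1.226 2.979
v -3.113 1.876 3.326
v -2.503 1.49 3.693
v -2.818 1.019 4.271
v -3.582 1.321 2.969
v -3.897 0.85 3.547
f 2 4 1
f 5 2 1
f 1 4 3
f 3 5 1
f 2 8 4
f 6 2 5
f 6 8 2
f 4 8 3
f 7 5 3
f 3 8 7
f 7 6 5
f 8 6 7
f 10 9 12
f 10 12 11
f 12 9 13
f 12 13 11
f 13 9 14
f 13 14 11
f 14 9 15
f 14 15 11
f 15 9 16
f 15 16 11
f 16 9 17
f 16 17 11
f 17 9 18
f 17 18 11
f 18 9 19
f 18 19 11
f 19 9 20
f 19 20 11
f 20 9 21
f 20 21 11
f 21 9 22
f 21 22 11
f 22 9 23
f 22 23 11
f 23 9 24
f 23 24 11
f 24 9 25
f 24 25 11
f 25 9 10
f 25 10 11
f 27 26 29
f 27 29 28
f 29 26 30
f 29 30 28
f 30 26 31
f 30 31 28
f 31 26 32
f 31 32 28
f 32 26 33
f 32 33 28
f 33 26 34
f 33 34 28
f 34 26 35
f 34 35 28
f 35 26 36
f 35 36 28
f 36 26 37
f 36 37 28
f 37 26 38
f 37 38 28
f 38 26 39
f 38 39 28
f 39 26 27
f 39 27 28
f 41 43 40
f 44 41 40
f 40 43 42
f 42 44 40
f 41 47 43
f 45 41 44
f 45 47 41
f 43 47 42
f 46 44 42
f 42 47 46
f 46 45 44
f 47 45 46
f 48 59 53
f 48 53 49
f 48 49 55
f 48 55 58
f 48 58 59
f 49 53 57
f 53 59 52
f 59 58 50
f 58 55 54
f 55 49 56
f 51 57 52
f 51 52 50
f 51 50 54
f 51 54 56
f 51 56 57
f 52 57 53
f 50 52 59
f 54 50 58
f 56 54 55
f 57 56 49



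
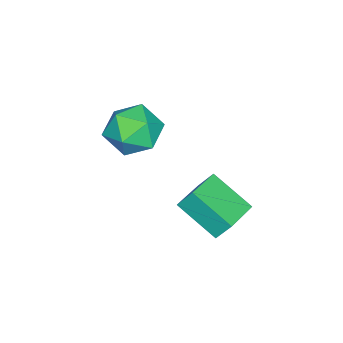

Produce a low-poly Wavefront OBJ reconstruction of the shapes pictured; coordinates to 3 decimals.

v 0.622 4.273 -4.236
v 0.402 2.675 -3.213
v 0.543 4.829 -3.385
v 0.323 3.232 -2.362
v 2.157 4.188 -4.038
v 1.937 2.591 -3.015
v 2.078 4.745 -3.187
v 1.858 3.147 -2.164
v -1.087 -0.21 -1.651
v -0.365 0.411 -2.379
v 0.405 -0.551 -0.461
v 1.127 0.07 -1.189
v 0.276 0.636 -0.562
v -0.647 0.847 -1.298
v 0.687 -0.987 -1.542
v -0.236 -0.776 -2.278
v 0.731 -0.068 -2.311
v 0.477 0.934 -1.706
v -0.437 -1.074 -1.134
v -0.691 -0.072 -0.529
f 2 4 1
f 5 2 1
f 1 4 3
f 3 5 1
f 2 8 4
f 6 2 5
f 6 8 2
f 4 8 3
f 7 5 3
f 3 8 7
f 7 6 5
f 8 6 7
f 9 20 14
f 9 14 10
f 9 10 16
f 9 16 19
f 9 19 20
f 10 14 18
f 14 20 13
f 20 19 11
f 19 16 15
f 16 10 17
f 12 18 13
f 12 13 11
f 12 11 15
f 12 15 17
f 12 17 18
f 13 18 14
f 11 13 20
f 15 11 19
f 17 15 16
f 18 17 10



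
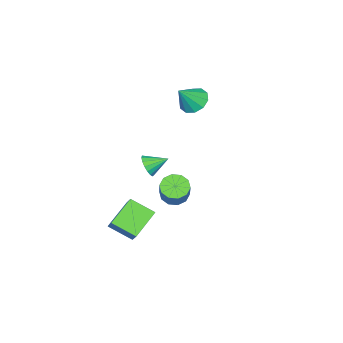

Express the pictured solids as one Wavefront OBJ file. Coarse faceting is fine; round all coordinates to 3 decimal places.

v 0.617 -0.239 -1.968
v 0.984 0.23 -2.472
v 1.989 0.988 -1.036
v 1.623 0.519 -0.532
v 0.589 0.458 -2.316
v 1.595 1.216 -0.88
v 0.205 0.42 -2.027
v 1.211 1.179 -0.592
v -0.022 0.131 -1.716
v 0.984 0.889 -0.28
v -0.004 -0.3 -1.5
v 1.001 0.458 -0.065
v 0.251 -0.708 -1.464
v 1.256 0.05 -0.028
v 0.645 -0.936 -1.62
v 1.651 -0.178 -0.184
v 1.029 -0.899 -1.908
v 2.035 -0.14 -0.473
v 1.256 -0.609 -2.22
v 2.262 0.149 -0.784
v 1.239 -0.178 -2.435
v 2.244 0.58 -1
v 3.059 -2.692 -4.165
v 1.489 -2.66 -3.245
v 2.667 -1.409 -4.879
v 1.097 -1.377 -3.959
v 3.603 -2.023 -3.261
v 2.033 -1.991 -2.341
v 3.211 -0.74 -3.975
v 1.641 -0.708 -3.055
v -4.37 -2.61 1.511
v -3.871 -3.138 0.962
v -3.37 -2.89 2.689
v -3.676 -2.612 0.922
v -3.746 -2.085 1.107
v -4.055 -1.759 1.446
v -4.484 -1.758 1.81
v -4.869 -2.083 2.06
v -5.063 -2.609 2.1
v -4.993 -3.136 1.915
v -4.685 -3.462 1.576
v -4.256 -3.462 1.212
v 1.685 -1.138 0.365
v 2.244 -0.916 0.723
v 1.035 -0.322 0.875
v 2.251 -0.734 0.442
v 2.129 -0.645 0.143
v 1.905 -0.668 -0.105
v 1.631 -0.799 -0.245
v 1.368 -1.007 -0.246
v 1.179 -1.246 -0.106
v 1.105 -1.459 0.141
v 1.164 -1.599 0.44
v 1.342 -1.633 0.721
v 1.599 -1.554 0.921
v 1.875 -1.379 0.994
v 2.108 -1.149 0.922
f 2 1 5
f 2 5 3
f 3 5 6
f 3 6 4
f 5 1 7
f 5 7 6
f 6 7 8
f 6 8 4
f 7 1 9
f 7 9 8
f 8 9 10
f 8 10 4
f 9 1 11
f 9 11 10
f 10 11 12
f 10 12 4
f 11 1 13
f 11 13 12
f 12 13 14
f 12 14 4
f 13 1 15
f 13 15 14
f 14 15 16
f 14 16 4
f 15 1 17
f 15 17 16
f 16 17 18
f 16 18 4
f 17 1 19
f 17 19 18
f 18 19 20
f 18 20 4
f 19 1 21
f 19 21 20
f 20 21 22
f 20 22 4
f 21 1 2
f 21 2 22
f 22 2 3
f 22 3 4
f 24 26 23
f 27 24 23
f 23 26 25
f 25 27 23
f 24 30 26
f 28 24 27
f 28 30 24
f 26 30 25
f 29 27 25
f 25 30 29
f 29 28 27
f 30 28 29
f 32 31 34
f 32 34 33
f 34 31 35
f 34 35 33
f 35 31 36
f 35 36 33
f 36 31 37
f 36 37 33
f 37 31 38
f 37 38 33
f 38 31 39
f 38 39 33
f 39 31 40
f 39 40 33
f 40 31 41
f 40 41 33
f 41 31 42
f 41 42 33
f 42 31 32
f 42 32 33
f 44 43 46
f 44 46 45
f 46 43 47
f 46 47 45
f 47 43 48
f 47 48 45
f 48 43 49
f 48 49 45
f 49 43 50
f 49 50 45
f 50 43 51
f 50 51 45
f 51 43 52
f 51 52 45
f 52 43 53
f 52 53 45
f 53 43 54
f 53 54 45
f 54 43 55
f 54 55 45
f 55 43 56
f 55 56 45
f 56 43 57
f 56 57 45
f 57 43 44
f 57 44 45



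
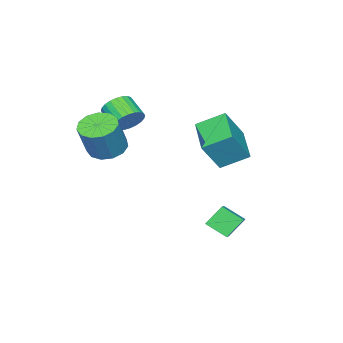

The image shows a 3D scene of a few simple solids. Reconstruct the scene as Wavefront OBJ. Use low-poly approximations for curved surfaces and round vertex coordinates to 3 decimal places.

v -2.638 1.491 -1.296
v -2.412 0.571 -0.719
v -1.552 2.154 -0.665
v -1.327 1.233 -0.087
v -1.953 1.147 -2.113
v -1.728 0.226 -1.535
v -0.868 1.809 -1.481
v -0.642 0.889 -0.904
v -1.198 -3.443 3.586
v -0.835 -3.194 4.181
v -1.159 -4.129 4.769
v -1.522 -4.377 4.174
v -1.096 -3.078 4.222
v -1.42 -4.012 4.81
v -1.373 -3.018 4.166
v -1.696 -3.952 4.754
v -1.623 -3.022 4.022
v -1.947 -3.956 4.609
v -1.808 -3.09 3.811
v -2.132 -4.024 4.399
v -1.901 -3.212 3.566
v -2.225 -4.146 4.154
v -1.887 -3.369 3.325
v -2.21 -4.303 3.912
v -1.767 -3.537 3.123
v -2.091 -4.472 3.71
v -1.561 -3.691 2.991
v -1.885 -4.626 3.579
v -1.3 -3.808 2.95
v -1.624 -4.742 3.538
v -1.024 -3.868 3.006
v -1.347 -4.802 3.594
v -0.773 -3.864 3.151
v -1.097 -4.798 3.738
v -0.588 -3.796 3.361
v -0.912 -4.73 3.949
v -0.495 -3.674 3.606
v -0.819 -4.608 4.194
v -0.51 -3.517 3.848
v -0.833 -4.451 4.435
v -0.629 -3.348 4.05
v -0.953 -4.283 4.637
v -0.05 -3.701 2.444
v 0.703 -3.427 2.058
v 1.464 -3.305 3.629
v 0.71 -3.579 4.016
v 0.436 -3.014 2.155
v 1.197 -2.892 3.727
v 0.014 -2.819 2.344
v 0.775 -2.697 3.916
v -0.428 -2.904 2.565
v 0.333 -2.782 4.136
v -0.75 -3.243 2.748
v 0.011 -3.12 4.319
v -0.85 -3.726 2.834
v -0.089 -3.604 4.405
v -0.696 -4.202 2.796
v 0.065 -4.08 4.367
v -0.337 -4.519 2.647
v 0.424 -4.396 4.218
v 0.113 -4.576 2.434
v 0.874 -4.454 4.005
v 0.511 -4.355 2.223
v 1.272 -4.233 3.795
v 0.731 -3.927 2.084
v 1.492 -3.805 3.655
v -4.722 -0.114 2.533
v -3.823 -0.415 3.944
v -3.418 1.166 1.975
v -2.52 0.865 3.387
v -4 -1.145 1.853
v -3.102 -1.446 3.265
v -2.697 0.135 1.296
v -1.798 -0.166 2.707
f 2 4 1
f 5 2 1
f 1 4 3
f 3 5 1
f 2 8 4
f 6 2 5
f 6 8 2
f 4 8 3
f 7 5 3
f 3 8 7
f 7 6 5
f 8 6 7
f 10 9 13
f 10 13 11
f 11 13 14
f 11 14 12
f 13 9 15
f 13 15 14
f 14 15 16
f 14 16 12
f 15 9 17
f 15 17 16
f 16 17 18
f 16 18 12
f 17 9 19
f 17 19 18
f 18 19 20
f 18 20 12
f 19 9 21
f 19 21 20
f 20 21 22
f 20 22 12
f 21 9 23
f 21 23 22
f 22 23 24
f 22 24 12
f 23 9 25
f 23 25 24
f 24 25 26
f 24 26 12
f 25 9 27
f 25 27 26
f 26 27 28
f 26 28 12
f 27 9 29
f 27 29 28
f 28 29 30
f 28 30 12
f 29 9 31
f 29 31 30
f 30 31 32
f 30 32 12
f 31 9 33
f 31 33 32
f 32 33 34
f 32 34 12
f 33 9 35
f 33 35 34
f 34 35 36
f 34 36 12
f 35 9 37
f 35 37 36
f 36 37 38
f 36 38 12
f 37 9 39
f 37 39 38
f 38 39 40
f 38 40 12
f 39 9 41
f 39 41 40
f 40 41 42
f 40 42 12
f 41 9 10
f 41 10 42
f 42 10 11
f 42 11 12
f 44 43 47
f 44 47 45
f 45 47 48
f 45 48 46
f 47 43 49
f 47 49 48
f 48 49 50
f 48 50 46
f 49 43 51
f 49 51 50
f 50 51 52
f 50 52 46
f 51 43 53
f 51 53 52
f 52 53 54
f 52 54 46
f 53 43 55
f 53 55 54
f 54 55 56
f 54 56 46
f 55 43 57
f 55 57 56
f 56 57 58
f 56 58 46
f 57 43 59
f 57 59 58
f 58 59 60
f 58 60 46
f 59 43 61
f 59 61 60
f 60 61 62
f 60 62 46
f 61 43 63
f 61 63 62
f 62 63 64
f 62 64 46
f 63 43 65
f 63 65 64
f 64 65 66
f 64 66 46
f 65 43 44
f 65 44 66
f 66 44 45
f 66 45 46
f 68 70 67
f 71 68 67
f 67 70 69
f 69 71 67
f 68 74 70
f 72 68 71
f 72 74 68
f 70 74 69
f 73 71 69
f 69 74 73
f 73 72 71
f 74 72 73



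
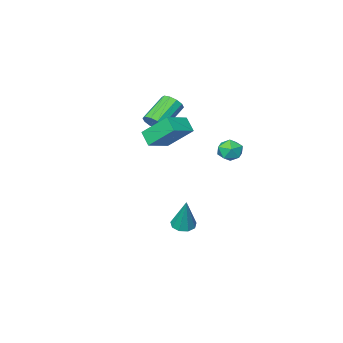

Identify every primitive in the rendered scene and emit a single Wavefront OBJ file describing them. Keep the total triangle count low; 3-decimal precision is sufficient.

v 1.337 -0.839 2.152
v 1.272 -1.494 2.721
v 0.687 0.262 3.348
v 0.622 -0.394 3.916
v 2.558 -0.586 2.584
v 2.493 -1.242 3.152
v 1.908 0.514 3.779
v 1.843 -0.141 4.348
v -1.107 1.486 1.938
v -0.609 1.953 1.972
v -0.471 0.767 2.488
v 0.027 1.234 2.522
v -0.549 1.323 2.879
v -0.942 1.767 2.539
v -0.138 0.953 1.921
v -0.531 1.397 1.581
v -0.01 1.623 1.961
v -0.264 1.852 2.553
v -0.816 0.868 1.907
v -1.07 1.097 2.499
v 0.543 -3.223 2.486
v 0.836 -3.027 2.984
v -0.49 -3.4 3.911
v -0.783 -3.597 3.414
v 0.649 -2.735 2.835
v -0.676 -3.108 3.763
v 0.422 -2.629 2.553
v -0.903 -3.002 3.481
v 0.241 -2.751 2.246
v -1.084 -3.124 3.173
v 0.175 -3.053 2.03
v -1.15 -3.426 2.958
v 0.25 -3.42 1.989
v -1.076 -3.793 2.916
v 0.436 -3.712 2.137
v -0.889 -4.085 3.065
v 0.663 -3.818 2.419
v -0.662 -4.191 3.347
v 0.844 -3.696 2.727
v -0.481 -4.069 3.654
v 0.91 -3.394 2.942
v -0.415 -3.767 3.87
v 0.533 -0.763 -3.13
v 0.987 -1.163 -3.056
v 0.767 -0.177 -1.39
v 1.138 -0.801 -3.198
v 1.005 -0.421 -3.308
v 0.652 -0.201 -3.335
v 0.243 -0.243 -3.265
v -0.031 -0.529 -3.132
v -0.041 -0.924 -2.998
v 0.218 -1.243 -2.925
v 0.623 -1.338 -2.948
f 2 4 1
f 5 2 1
f 1 4 3
f 3 5 1
f 2 8 4
f 6 2 5
f 6 8 2
f 4 8 3
f 7 5 3
f 3 8 7
f 7 6 5
f 8 6 7
f 9 20 14
f 9 14 10
f 9 10 16
f 9 16 19
f 9 19 20
f 10 14 18
f 14 20 13
f 20 19 11
f 19 16 15
f 16 10 17
f 12 18 13
f 12 13 11
f 12 11 15
f 12 15 17
f 12 17 18
f 13 18 14
f 11 13 20
f 15 11 19
f 17 15 16
f 18 17 10
f 22 21 25
f 22 25 23
f 23 25 26
f 23 26 24
f 25 21 27
f 25 27 26
f 26 27 28
f 26 28 24
f 27 21 29
f 27 29 28
f 28 29 30
f 28 30 24
f 29 21 31
f 29 31 30
f 30 31 32
f 30 32 24
f 31 21 33
f 31 33 32
f 32 33 34
f 32 34 24
f 33 21 35
f 33 35 34
f 34 35 36
f 34 36 24
f 35 21 37
f 35 37 36
f 36 37 38
f 36 38 24
f 37 21 39
f 37 39 38
f 38 39 40
f 38 40 24
f 39 21 41
f 39 41 40
f 40 41 42
f 40 42 24
f 41 21 22
f 41 22 42
f 42 22 23
f 42 23 24
f 44 43 46
f 44 46 45
f 46 43 47
f 46 47 45
f 47 43 48
f 47 48 45
f 48 43 49
f 48 49 45
f 49 43 50
f 49 50 45
f 50 43 51
f 50 51 45
f 51 43 52
f 51 52 45
f 52 43 53
f 52 53 45
f 53 43 44
f 53 44 45



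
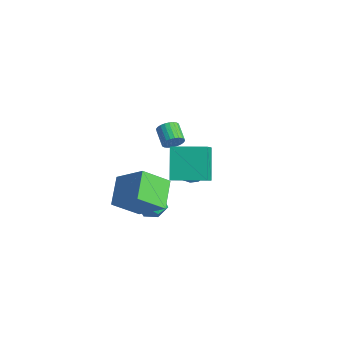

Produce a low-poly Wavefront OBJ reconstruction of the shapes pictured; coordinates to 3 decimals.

v -2.21 2.004 -3.381
v -1.699 2.548 -3.57
v -1.399 2.781 -2.088
v -1.91 2.236 -1.899
v -2.176 2.762 -3.507
v -1.876 2.995 -2.025
v -2.669 2.622 -3.385
v -2.369 2.855 -1.903
v -2.947 2.192 -3.261
v -2.647 2.425 -1.779
v -2.88 1.674 -3.193
v -2.58 1.907 -1.711
v -2.5 1.31 -3.213
v -2.2 1.543 -1.731
v -1.984 1.271 -3.312
v -1.684 1.504 -1.83
v -1.574 1.574 -3.443
v -1.274 1.807 -1.96
v -1.461 2.079 -3.545
v -1.161 2.311 -2.062
v 3.525 -3.627 3.347
v 2.459 -2.807 4.814
v 2.469 -2.535 1.97
v 1.403 -1.715 3.437
v 4.777 -2.245 3.483
v 3.711 -1.425 4.95
v 3.721 -1.153 2.106
v 2.655 -0.333 3.573
v -0.756 -1.916 -2.144
v -0.136 -1.44 -1.758
v 0.216 -2.86 -2.542
v 0.836 -2.384 -2.156
v 0.24 -2.798 -1.671
v -0.361 -2.214 -1.426
v 0.441 -2.086 -2.874
v -0.16 -1.502 -2.629
v 0.604 -1.544 -2.209
v 0.48 -1.984 -1.466
v -0.4 -2.316 -2.834
v -0.524 -2.756 -2.091
v -1.075 -3.62 0.257
v 0.465 -3.063 1.571
v -0.549 -2.245 -0.943
v 0.991 -1.687 0.371
v 0.049 -4.773 -0.571
v 1.589 -4.215 0.743
v 0.575 -3.397 -1.771
v 2.115 -2.84 -0.457
v -2.601 1.207 -0.514
v -2.28 1.583 -0.092
v -3.297 1.95 0.355
v -3.619 1.573 -0.066
v -2.309 1.742 -0.288
v -3.326 2.109 0.159
v -2.383 1.819 -0.519
v -3.4 2.186 -0.071
v -2.49 1.802 -0.748
v -3.507 2.169 -0.301
v -2.613 1.696 -0.942
v -3.63 2.062 -0.495
v -2.735 1.514 -1.07
v -3.752 1.881 -0.623
v -2.837 1.286 -1.114
v -3.854 1.653 -0.667
v -2.903 1.046 -1.067
v -3.92 1.412 -0.619
v -2.923 0.83 -0.935
v -3.94 1.197 -0.488
v -2.894 0.671 -0.739
v -3.911 1.038 -0.292
v -2.82 0.594 -0.509
v -3.837 0.961 -0.061
v -2.713 0.611 -0.279
v -3.73 0.978 0.168
v -2.59 0.718 -0.085
v -3.607 1.084 0.362
v -2.468 0.899 0.043
v -3.485 1.266 0.49
v -2.366 1.127 0.087
v -3.383 1.494 0.534
v -2.3 1.368 0.039
v -3.317 1.734 0.487
f 2 1 5
f 2 5 3
f 3 5 6
f 3 6 4
f 5 1 7
f 5 7 6
f 6 7 8
f 6 8 4
f 7 1 9
f 7 9 8
f 8 9 10
f 8 10 4
f 9 1 11
f 9 11 10
f 10 11 12
f 10 12 4
f 11 1 13
f 11 13 12
f 12 13 14
f 12 14 4
f 13 1 15
f 13 15 14
f 14 15 16
f 14 16 4
f 15 1 17
f 15 17 16
f 16 17 18
f 16 18 4
f 17 1 19
f 17 19 18
f 18 19 20
f 18 20 4
f 19 1 2
f 19 2 20
f 20 2 3
f 20 3 4
f 22 24 21
f 25 22 21
f 21 24 23
f 23 25 21
f 22 28 24
f 26 22 25
f 26 28 22
f 24 28 23
f 27 25 23
f 23 28 27
f 27 26 25
f 28 26 27
f 29 40 34
f 29 34 30
f 29 30 36
f 29 36 39
f 29 39 40
f 30 34 38
f 34 40 33
f 40 39 31
f 39 36 35
f 36 30 37
f 32 38 33
f 32 33 31
f 32 31 35
f 32 35 37
f 32 37 38
f 33 38 34
f 31 33 40
f 35 31 39
f 37 35 36
f 38 37 30
f 42 44 41
f 45 42 41
f 41 44 43
f 43 45 41
f 42 48 44
f 46 42 45
f 46 48 42
f 44 48 43
f 47 45 43
f 43 48 47
f 47 46 45
f 48 46 47
f 50 49 53
f 50 53 51
f 51 53 54
f 51 54 52
f 53 49 55
f 53 55 54
f 54 55 56
f 54 56 52
f 55 49 57
f 55 57 56
f 56 57 58
f 56 58 52
f 57 49 59
f 57 59 58
f 58 59 60
f 58 60 52
f 59 49 61
f 59 61 60
f 60 61 62
f 60 62 52
f 61 49 63
f 61 63 62
f 62 63 64
f 62 64 52
f 63 49 65
f 63 65 64
f 64 65 66
f 64 66 52
f 65 49 67
f 65 67 66
f 66 67 68
f 66 68 52
f 67 49 69
f 67 69 68
f 68 69 70
f 68 70 52
f 69 49 71
f 69 71 70
f 70 71 72
f 70 72 52
f 71 49 73
f 71 73 72
f 72 73 74
f 72 74 52
f 73 49 75
f 73 75 74
f 74 75 76
f 74 76 52
f 75 49 77
f 75 77 76
f 76 77 78
f 76 78 52
f 77 49 79
f 77 79 78
f 78 79 80
f 78 80 52
f 79 49 81
f 79 81 80
f 80 81 82
f 80 82 52
f 81 49 50
f 81 50 82
f 82 50 51
f 82 51 52



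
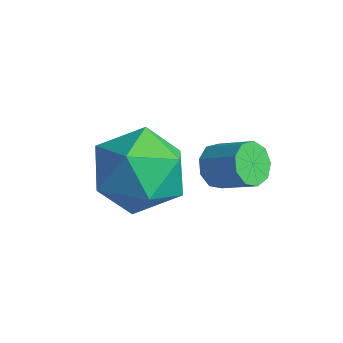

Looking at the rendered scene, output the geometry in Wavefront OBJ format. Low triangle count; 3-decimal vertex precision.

v -0.958 -1.297 -0.38
v -0.363 -1.334 0.623
v 0.363 -2.366 -1.203
v 0.958 -2.403 -0.2
v -0.064 -2.958 -0.292
v -0.88 -2.297 0.217
v 0.88 -1.403 -0.797
v 0.064 -0.742 -0.288
v 0.774 -1.399 0.365
v 0.19 -2.36 0.677
v -0.19 -1.34 -1.257
v -0.774 -2.301 -0.945
v 0.637 -0.2 -0.768
v 0.968 -0.359 -1.204
v 1.814 -0.119 -0.648
v 1.483 0.04 -0.212
v 0.88 0.02 -1.234
v 1.727 0.259 -0.679
v 0.679 0.296 -1.046
v 1.526 0.535 -0.491
v 0.458 0.34 -0.727
v 1.304 0.579 -0.172
v 0.321 0.132 -0.428
v 1.167 0.371 0.127
v 0.331 -0.232 -0.288
v 1.177 0.007 0.268
v 0.485 -0.58 -0.372
v 1.331 -0.341 0.184
v 0.709 -0.751 -0.641
v 1.556 -0.511 -0.086
v 0.9 -0.663 -0.969
v 1.747 -0.424 -0.414
f 1 12 6
f 1 6 2
f 1 2 8
f 1 8 11
f 1 11 12
f 2 6 10
f 6 12 5
f 12 11 3
f 11 8 7
f 8 2 9
f 4 10 5
f 4 5 3
f 4 3 7
f 4 7 9
f 4 9 10
f 5 10 6
f 3 5 12
f 7 3 11
f 9 7 8
f 10 9 2
f 14 13 17
f 14 17 15
f 15 17 18
f 15 18 16
f 17 13 19
f 17 19 18
f 18 19 20
f 18 20 16
f 19 13 21
f 19 21 20
f 20 21 22
f 20 22 16
f 21 13 23
f 21 23 22
f 22 23 24
f 22 24 16
f 23 13 25
f 23 25 24
f 24 25 26
f 24 26 16
f 25 13 27
f 25 27 26
f 26 27 28
f 26 28 16
f 27 13 29
f 27 29 28
f 28 29 30
f 28 30 16
f 29 13 31
f 29 31 30
f 30 31 32
f 30 32 16
f 31 13 14
f 31 14 32
f 32 14 15
f 32 15 16



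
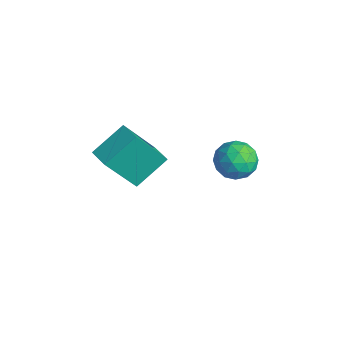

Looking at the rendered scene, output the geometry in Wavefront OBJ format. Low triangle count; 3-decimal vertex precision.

v -3.54 -0.764 1.415
v -3.648 0.42 2.19
v -3.408 0.298 -0.191
v -3.516 1.483 0.584
v -2.724 -0.743 1.496
v -2.832 0.442 2.271
v -2.592 0.32 -0.11
v -2.7 1.504 0.665
v 0.791 2.572 3.729
v 1.4 2.278 3.466
v 0.32 1.502 3.834
v 0.929 1.208 3.571
v 0.93 1.518 4.227
v 1.221 2.179 4.162
v 0.499 1.601 3.138
v 0.79 2.262 3.073
v 1.219 1.678 3.1
v 1.486 1.626 3.773
v 0.234 2.154 3.527
v 0.501 2.102 4.2
v 1.137 2.519 3.588
v 0.583 1.261 3.712
v 0.584 1.443 4.097
v 0.941 1.27 3.942
v 1.032 2.461 3.998
v 1.39 2.288 3.843
v 1.114 1.841 4.29
v 0.33 1.492 3.457
v 0.688 1.319 3.302
v 0.779 2.51 3.358
v 1.136 2.337 3.203
v 0.606 1.939 3.01
v 1.388 1.993 3.219
v 1.111 1.365 3.28
v 0.859 1.596 3.026
v 1.03 1.984 2.988
v 1.545 1.963 3.614
v 1.268 1.334 3.676
v 1.269 1.516 4.061
v 1.44 1.905 4.023
v 1.439 1.61 3.399
v 0.452 2.446 3.624
v 0.175 1.817 3.686
v 0.28 1.875 3.277
v 0.451 2.264 3.239
v 0.609 2.415 4.02
v 0.332 1.787 4.081
v 0.69 1.796 4.312
v 0.861 2.184 4.274
v 0.281 2.17 3.901
f 2 4 1
f 5 2 1
f 1 4 3
f 3 5 1
f 2 8 4
f 6 2 5
f 6 8 2
f 4 8 3
f 7 5 3
f 3 8 7
f 7 6 5
f 8 6 7
f 9 46 25
f 46 20 49
f 25 49 14
f 46 49 25
f 9 25 21
f 25 14 26
f 21 26 10
f 25 26 21
f 9 21 30
f 21 10 31
f 30 31 16
f 21 31 30
f 9 30 42
f 30 16 45
f 42 45 19
f 30 45 42
f 9 42 46
f 42 19 50
f 46 50 20
f 42 50 46
f 10 26 37
f 26 14 40
f 37 40 18
f 26 40 37
f 14 49 27
f 49 20 48
f 27 48 13
f 49 48 27
f 20 50 47
f 50 19 43
f 47 43 11
f 50 43 47
f 19 45 44
f 45 16 32
f 44 32 15
f 45 32 44
f 16 31 36
f 31 10 33
f 36 33 17
f 31 33 36
f 12 38 24
f 38 18 39
f 24 39 13
f 38 39 24
f 12 24 22
f 24 13 23
f 22 23 11
f 24 23 22
f 12 22 29
f 22 11 28
f 29 28 15
f 22 28 29
f 12 29 34
f 29 15 35
f 34 35 17
f 29 35 34
f 12 34 38
f 34 17 41
f 38 41 18
f 34 41 38
f 13 39 27
f 39 18 40
f 27 40 14
f 39 40 27
f 11 23 47
f 23 13 48
f 47 48 20
f 23 48 47
f 15 28 44
f 28 11 43
f 44 43 19
f 28 43 44
f 17 35 36
f 35 15 32
f 36 32 16
f 35 32 36
f 18 41 37
f 41 17 33
f 37 33 10
f 41 33 37



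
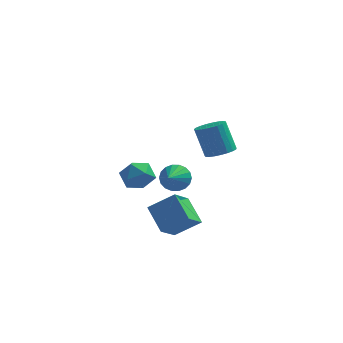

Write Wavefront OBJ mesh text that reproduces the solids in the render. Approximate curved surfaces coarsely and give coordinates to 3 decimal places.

v -4.971 3.638 -2.29
v -4.295 4.577 -1.872
v -3.325 2.763 -2.988
v -2.649 3.702 -2.57
v -3.183 2.929 -1.777
v -4.201 3.469 -1.345
v -3.419 3.871 -3.515
v -4.437 4.411 -3.083
v -3.336 4.721 -2.629
v -3.19 4.139 -1.556
v -4.43 3.201 -3.304
v -4.284 2.619 -2.231
v 1.829 -0.485 2.49
v 2.546 0.18 2.561
v 1.827 0.75 4.462
v 1.111 0.085 4.39
v 2.248 0.395 2.384
v 1.53 0.965 4.285
v 1.878 0.458 2.226
v 1.16 1.027 4.126
v 1.5 0.357 2.113
v 0.781 0.927 4.013
v 1.178 0.112 2.065
v 0.46 0.681 3.965
v 0.969 -0.237 2.09
v 0.251 0.332 3.991
v 0.909 -0.629 2.185
v 0.191 -0.059 4.086
v 1.008 -0.996 2.333
v 0.29 -0.426 4.233
v 1.249 -1.274 2.507
v 0.53 -0.705 4.408
v 1.59 -1.416 2.679
v 0.872 -0.846 4.579
v 1.973 -1.397 2.818
v 1.254 -0.827 4.718
v 2.331 -1.22 2.9
v 1.612 -0.65 4.8
v 2.602 -0.916 2.911
v 1.883 -0.346 4.812
v 2.739 -0.538 2.85
v 2.021 0.032 4.75
v 2.719 -0.15 2.726
v 2.001 0.42 4.626
v -2.623 -0.019 -2.959
v -0.994 0.235 -1.827
v -2.011 1.451 -4.169
v -0.382 1.705 -3.037
v -1.598 -1.405 -4.123
v 0.031 -1.151 -2.991
v -0.986 0.065 -5.333
v 0.643 0.319 -4.201
v -0.958 0.239 -0.369
v -0.088 0.395 0.098
v -1.162 -1.319 0.529
v -0.382 0.59 0.369
v -0.79 0.715 0.494
v -1.232 0.746 0.448
v -1.619 0.677 0.241
v -1.876 0.521 -0.088
v -1.951 0.309 -0.472
v -1.829 0.083 -0.836
v -1.535 -0.111 -1.107
v -1.126 -0.237 -1.232
v -0.685 -0.268 -1.187
v -0.297 -0.198 -0.979
v -0.041 -0.042 -0.65
v 0.034 0.169 -0.266
f 1 12 6
f 1 6 2
f 1 2 8
f 1 8 11
f 1 11 12
f 2 6 10
f 6 12 5
f 12 11 3
f 11 8 7
f 8 2 9
f 4 10 5
f 4 5 3
f 4 3 7
f 4 7 9
f 4 9 10
f 5 10 6
f 3 5 12
f 7 3 11
f 9 7 8
f 10 9 2
f 14 13 17
f 14 17 15
f 15 17 18
f 15 18 16
f 17 13 19
f 17 19 18
f 18 19 20
f 18 20 16
f 19 13 21
f 19 21 20
f 20 21 22
f 20 22 16
f 21 13 23
f 21 23 22
f 22 23 24
f 22 24 16
f 23 13 25
f 23 25 24
f 24 25 26
f 24 26 16
f 25 13 27
f 25 27 26
f 26 27 28
f 26 28 16
f 27 13 29
f 27 29 28
f 28 29 30
f 28 30 16
f 29 13 31
f 29 31 30
f 30 31 32
f 30 32 16
f 31 13 33
f 31 33 32
f 32 33 34
f 32 34 16
f 33 13 35
f 33 35 34
f 34 35 36
f 34 36 16
f 35 13 37
f 35 37 36
f 36 37 38
f 36 38 16
f 37 13 39
f 37 39 38
f 38 39 40
f 38 40 16
f 39 13 41
f 39 41 40
f 40 41 42
f 40 42 16
f 41 13 43
f 41 43 42
f 42 43 44
f 42 44 16
f 43 13 14
f 43 14 44
f 44 14 15
f 44 15 16
f 46 48 45
f 49 46 45
f 45 48 47
f 47 49 45
f 46 52 48
f 50 46 49
f 50 52 46
f 48 52 47
f 51 49 47
f 47 52 51
f 51 50 49
f 52 50 51
f 54 53 56
f 54 56 55
f 56 53 57
f 56 57 55
f 57 53 58
f 57 58 55
f 58 53 59
f 58 59 55
f 59 53 60
f 59 60 55
f 60 53 61
f 60 61 55
f 61 53 62
f 61 62 55
f 62 53 63
f 62 63 55
f 63 53 64
f 63 64 55
f 64 53 65
f 64 65 55
f 65 53 66
f 65 66 55
f 66 53 67
f 66 67 55
f 67 53 68
f 67 68 55
f 68 53 54
f 68 54 55



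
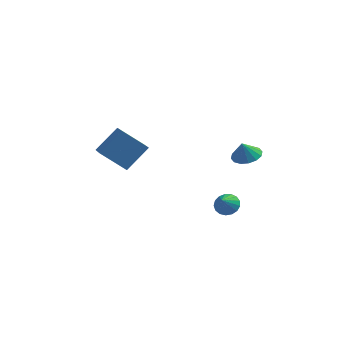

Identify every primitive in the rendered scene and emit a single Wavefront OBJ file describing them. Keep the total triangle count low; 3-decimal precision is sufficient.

v 3.756 2.845 -1.155
v 4.409 2.198 -1.128
v 3.504 2.635 -0.105
v 4.628 2.6 -0.995
v 4.613 3.067 -0.905
v 4.369 3.475 -0.881
v 3.96 3.714 -0.931
v 3.497 3.721 -1.041
v 3.103 3.493 -1.182
v 2.884 3.091 -1.315
v 2.899 2.624 -1.405
v 3.143 2.216 -1.428
v 3.552 1.977 -1.378
v 4.015 1.97 -1.269
v -2.754 0.999 -2.038
v -4.291 0.913 -0.776
v -3.296 2.299 -2.609
v -4.833 2.213 -1.347
v -1.707 2.027 -0.693
v -3.244 1.941 0.569
v -2.249 3.327 -1.264
v -3.786 3.241 -0.002
v 3.012 0.738 -4.03
v 3.711 0.881 -3.741
v 2.828 -0.018 -3.21
v 3.493 1.123 -3.568
v 3.164 1.276 -3.501
v 2.801 1.305 -3.555
v 2.486 1.205 -3.718
v 2.291 0.998 -3.952
v 2.262 0.731 -4.205
v 2.405 0.465 -4.417
v 2.686 0.262 -4.541
v 3.042 0.168 -4.548
v 3.392 0.205 -4.436
v 3.654 0.363 -4.231
v 3.769 0.607 -3.98
f 2 1 4
f 2 4 3
f 4 1 5
f 4 5 3
f 5 1 6
f 5 6 3
f 6 1 7
f 6 7 3
f 7 1 8
f 7 8 3
f 8 1 9
f 8 9 3
f 9 1 10
f 9 10 3
f 10 1 11
f 10 11 3
f 11 1 12
f 11 12 3
f 12 1 13
f 12 13 3
f 13 1 14
f 13 14 3
f 14 1 2
f 14 2 3
f 16 18 15
f 19 16 15
f 15 18 17
f 17 19 15
f 16 22 18
f 20 16 19
f 20 22 16
f 18 22 17
f 21 19 17
f 17 22 21
f 21 20 19
f 22 20 21
f 24 23 26
f 24 26 25
f 26 23 27
f 26 27 25
f 27 23 28
f 27 28 25
f 28 23 29
f 28 29 25
f 29 23 30
f 29 30 25
f 30 23 31
f 30 31 25
f 31 23 32
f 31 32 25
f 32 23 33
f 32 33 25
f 33 23 34
f 33 34 25
f 34 23 35
f 34 35 25
f 35 23 36
f 35 36 25
f 36 23 37
f 36 37 25
f 37 23 24
f 37 24 25

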